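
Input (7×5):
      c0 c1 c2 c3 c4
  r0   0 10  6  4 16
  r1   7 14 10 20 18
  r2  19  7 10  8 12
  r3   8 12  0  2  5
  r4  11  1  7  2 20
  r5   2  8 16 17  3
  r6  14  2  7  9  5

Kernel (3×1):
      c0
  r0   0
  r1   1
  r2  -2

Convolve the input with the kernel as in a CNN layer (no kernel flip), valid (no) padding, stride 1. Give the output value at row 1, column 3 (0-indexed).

The receptive field on the input at this output position is [20 / 8 / 2]. Elementwise product with the kernel and sum: 8·1 + 2·-2.

4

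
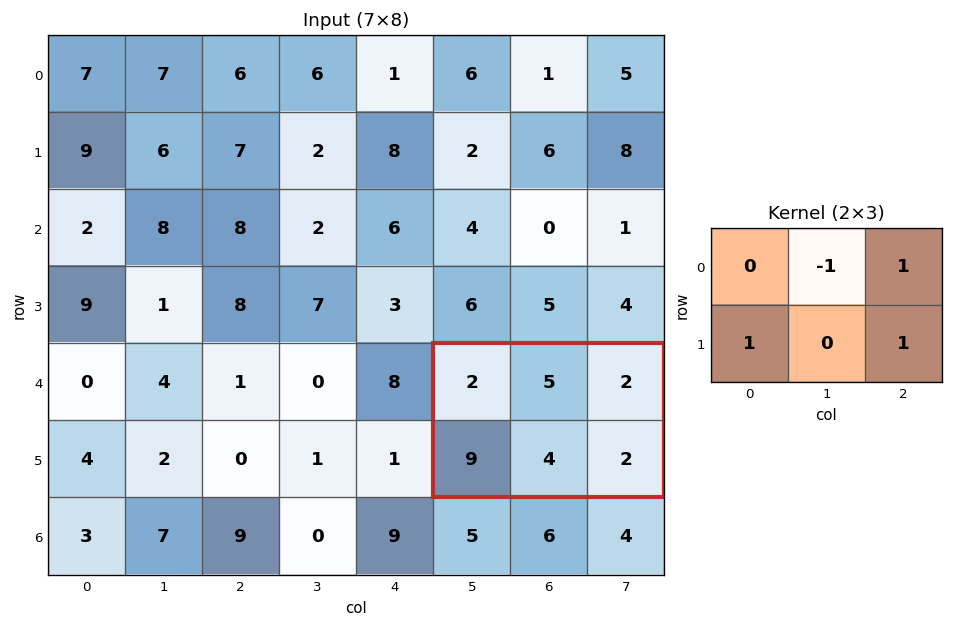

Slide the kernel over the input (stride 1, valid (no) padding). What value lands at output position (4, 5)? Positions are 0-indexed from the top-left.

8

The receptive field on the input at this output position is [2 5 2 / 9 4 2]. Elementwise product with the kernel and sum: 5·-1 + 2·1 + 9·1 + 2·1.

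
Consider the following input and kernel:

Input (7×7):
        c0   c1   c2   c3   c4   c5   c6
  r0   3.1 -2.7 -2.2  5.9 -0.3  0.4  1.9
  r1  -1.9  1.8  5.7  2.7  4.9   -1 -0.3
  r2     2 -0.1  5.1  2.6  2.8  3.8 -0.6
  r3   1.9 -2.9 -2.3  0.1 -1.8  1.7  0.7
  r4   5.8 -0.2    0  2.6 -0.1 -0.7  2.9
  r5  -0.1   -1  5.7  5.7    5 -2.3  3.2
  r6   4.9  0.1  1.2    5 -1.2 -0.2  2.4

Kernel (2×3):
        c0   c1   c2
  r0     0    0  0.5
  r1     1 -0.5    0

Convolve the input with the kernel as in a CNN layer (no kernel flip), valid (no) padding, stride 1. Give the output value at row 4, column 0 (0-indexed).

The receptive field on the input at this output position is [5.8 -0.2 0 / -0.1 -1 5.7]. Elementwise product with the kernel and sum: 0·0.5 + -0.1·1 + -1·-0.5.

0.4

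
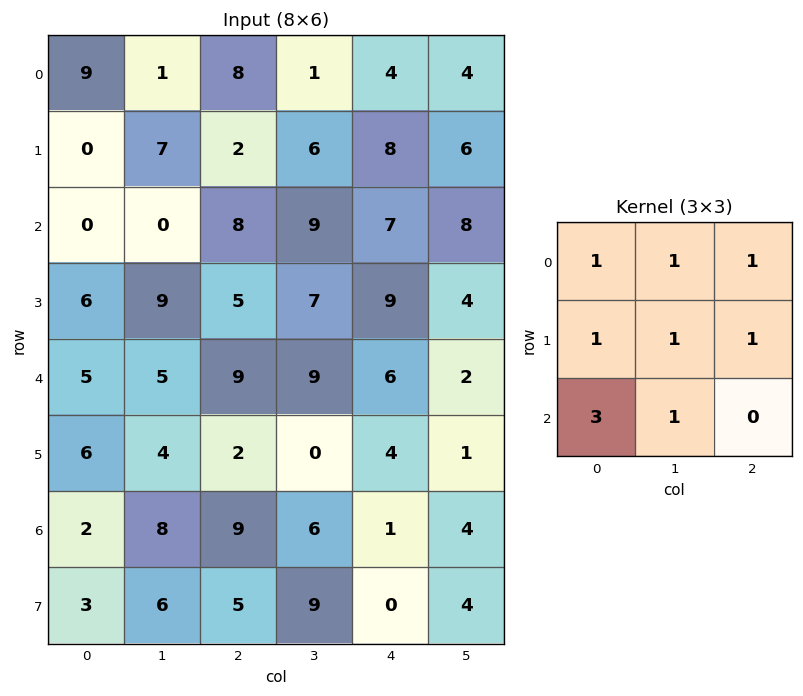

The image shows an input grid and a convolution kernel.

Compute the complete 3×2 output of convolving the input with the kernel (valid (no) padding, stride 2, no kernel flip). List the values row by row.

Output[0,0]: The receptive field on the input at this output position is [9 1 8 / 0 7 2 / 0 0 8]. Elementwise product with the kernel and sum: 9·1 + 1·1 + 8·1 + 0·1 + 7·1 + 2·1 + 0·3 + 0·1.

27 62
48 81
45 63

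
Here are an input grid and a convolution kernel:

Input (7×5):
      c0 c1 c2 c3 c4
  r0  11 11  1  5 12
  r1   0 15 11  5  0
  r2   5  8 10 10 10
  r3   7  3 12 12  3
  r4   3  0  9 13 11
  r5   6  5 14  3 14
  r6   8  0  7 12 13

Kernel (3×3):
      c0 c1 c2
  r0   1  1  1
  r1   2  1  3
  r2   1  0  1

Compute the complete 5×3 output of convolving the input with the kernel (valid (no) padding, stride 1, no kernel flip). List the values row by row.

Output[0,0]: The receptive field on the input at this output position is [11 11 1 / 0 15 11 / 5 8 10]. Elementwise product with the kernel and sum: 11·1 + 11·1 + 1·1 + 0·2 + 15·1 + 11·3 + 5·1 + 10·1.
Output[0,1]: The receptive field on the input at this output position is [11 1 5 / 15 11 5 / 8 10 10]. Elementwise product with the kernel and sum: 11·1 + 1·1 + 5·1 + 15·2 + 11·1 + 5·3 + 8·1 + 10·1.

86 91 65
93 102 91
88 95 95
75 83 119
86 67 126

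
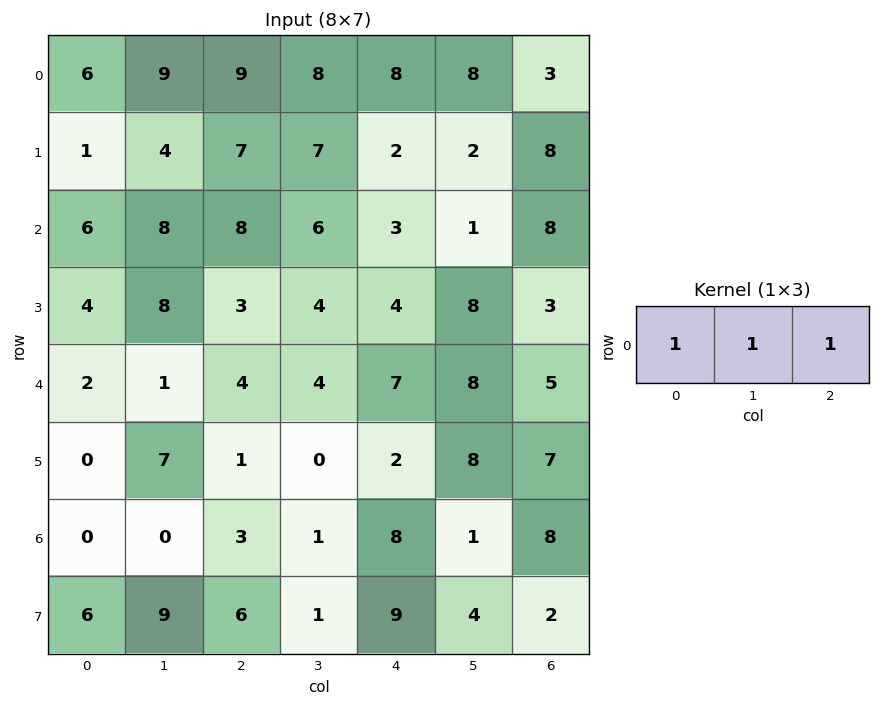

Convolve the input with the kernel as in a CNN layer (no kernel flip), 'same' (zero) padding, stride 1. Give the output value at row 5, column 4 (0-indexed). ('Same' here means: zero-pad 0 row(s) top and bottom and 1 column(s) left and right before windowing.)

10

The receptive field on the zero-padded input at this output position is [0 2 8]. Elementwise product with the kernel and sum: 0·1 + 2·1 + 8·1.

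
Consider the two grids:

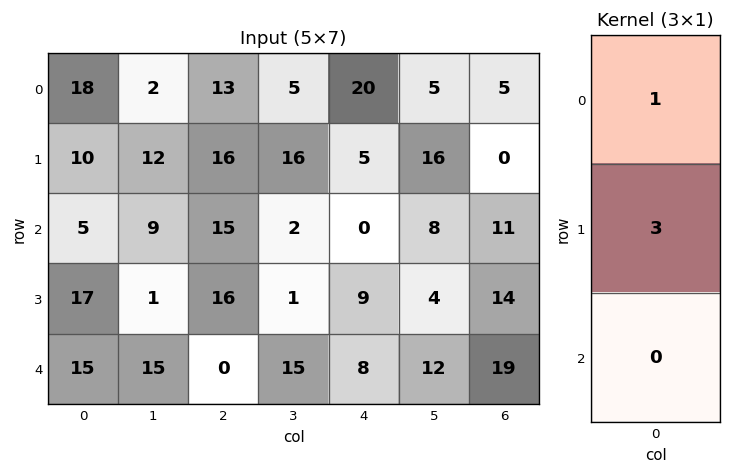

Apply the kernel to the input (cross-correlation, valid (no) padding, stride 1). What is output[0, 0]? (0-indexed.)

The receptive field on the input at this output position is [18 / 10 / 5]. Elementwise product with the kernel and sum: 18·1 + 10·3.

48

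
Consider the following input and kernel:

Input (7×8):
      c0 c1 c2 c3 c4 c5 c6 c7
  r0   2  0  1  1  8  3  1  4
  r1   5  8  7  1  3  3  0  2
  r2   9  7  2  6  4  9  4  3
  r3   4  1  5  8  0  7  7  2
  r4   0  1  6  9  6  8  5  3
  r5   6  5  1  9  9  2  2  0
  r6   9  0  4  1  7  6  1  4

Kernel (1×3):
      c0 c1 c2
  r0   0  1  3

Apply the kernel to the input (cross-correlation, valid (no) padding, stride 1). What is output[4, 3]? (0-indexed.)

30

The receptive field on the input at this output position is [9 6 8]. Elementwise product with the kernel and sum: 6·1 + 8·3.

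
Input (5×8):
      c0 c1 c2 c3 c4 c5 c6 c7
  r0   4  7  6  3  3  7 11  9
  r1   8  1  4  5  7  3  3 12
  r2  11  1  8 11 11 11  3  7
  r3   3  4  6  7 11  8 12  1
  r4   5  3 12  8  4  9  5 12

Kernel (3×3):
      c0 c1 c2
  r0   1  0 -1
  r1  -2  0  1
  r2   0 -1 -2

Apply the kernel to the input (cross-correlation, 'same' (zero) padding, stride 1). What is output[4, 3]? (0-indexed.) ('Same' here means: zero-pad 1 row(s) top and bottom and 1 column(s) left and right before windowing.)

-25

The receptive field on the zero-padded input at this output position is [6 7 11 / 12 8 4 / 0 0 0]. Elementwise product with the kernel and sum: 6·1 + 11·-1 + 12·-2 + 4·1 + 0·-1 + 0·-2.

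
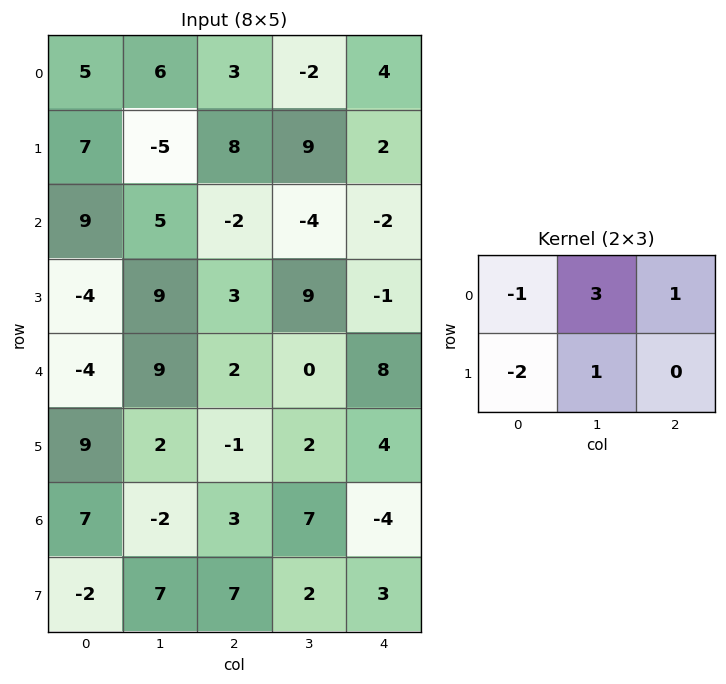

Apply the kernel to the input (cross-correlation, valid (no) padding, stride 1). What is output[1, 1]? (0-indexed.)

The receptive field on the input at this output position is [-5 8 9 / 5 -2 -4]. Elementwise product with the kernel and sum: -5·-1 + 8·3 + 9·1 + 5·-2 + -2·1.

26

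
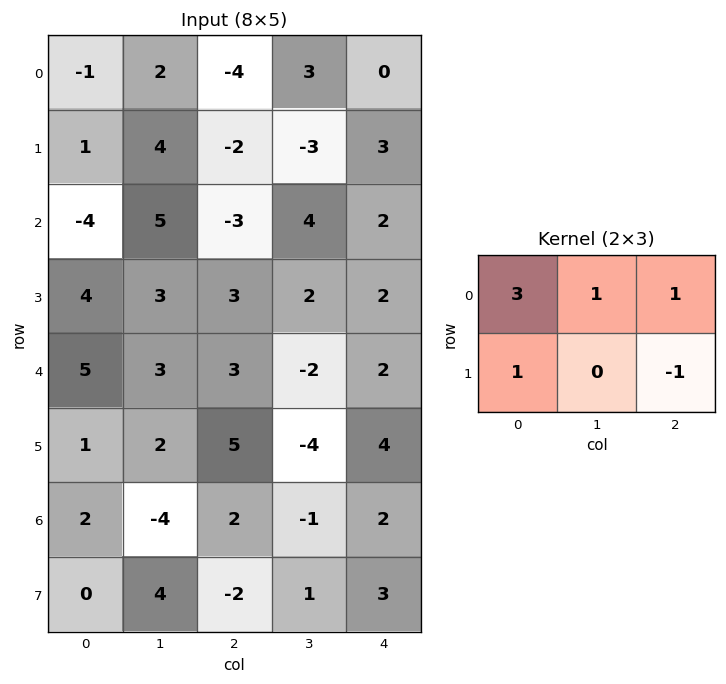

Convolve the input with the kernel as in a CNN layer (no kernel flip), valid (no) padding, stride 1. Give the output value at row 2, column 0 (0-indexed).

-9

The receptive field on the input at this output position is [-4 5 -3 / 4 3 3]. Elementwise product with the kernel and sum: -4·3 + 5·1 + -3·1 + 4·1 + 3·-1.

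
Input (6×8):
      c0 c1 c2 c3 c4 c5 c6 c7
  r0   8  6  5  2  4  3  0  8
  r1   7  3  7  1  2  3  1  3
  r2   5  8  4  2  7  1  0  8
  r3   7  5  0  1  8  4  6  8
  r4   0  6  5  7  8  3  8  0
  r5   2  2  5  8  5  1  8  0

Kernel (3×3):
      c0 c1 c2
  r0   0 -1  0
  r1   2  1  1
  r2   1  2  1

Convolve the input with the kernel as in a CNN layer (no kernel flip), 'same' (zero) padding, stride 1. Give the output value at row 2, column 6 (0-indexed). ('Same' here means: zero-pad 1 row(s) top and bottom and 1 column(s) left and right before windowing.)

33

The receptive field on the zero-padded input at this output position is [3 1 3 / 1 0 8 / 4 6 8]. Elementwise product with the kernel and sum: 1·-1 + 1·2 + 0·1 + 8·1 + 4·1 + 6·2 + 8·1.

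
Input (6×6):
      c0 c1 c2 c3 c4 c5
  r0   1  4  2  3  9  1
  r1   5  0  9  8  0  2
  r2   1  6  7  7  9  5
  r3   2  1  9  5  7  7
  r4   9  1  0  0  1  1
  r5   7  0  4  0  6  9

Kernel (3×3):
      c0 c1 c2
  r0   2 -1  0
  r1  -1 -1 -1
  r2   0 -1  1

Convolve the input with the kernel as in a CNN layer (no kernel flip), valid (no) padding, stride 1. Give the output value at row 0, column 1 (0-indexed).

-11

The receptive field on the input at this output position is [4 2 3 / 0 9 8 / 6 7 7]. Elementwise product with the kernel and sum: 4·2 + 2·-1 + 0·-1 + 9·-1 + 8·-1 + 7·-1 + 7·1.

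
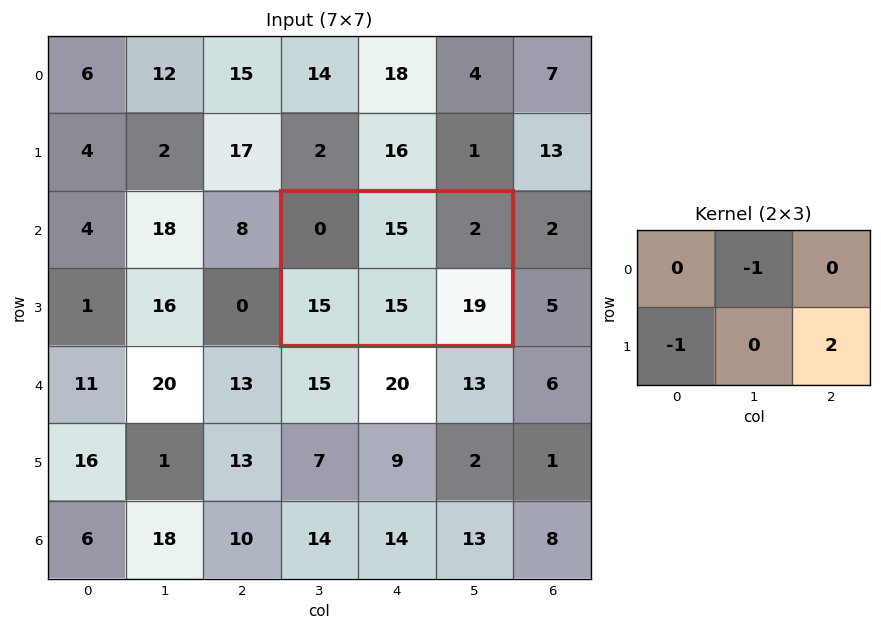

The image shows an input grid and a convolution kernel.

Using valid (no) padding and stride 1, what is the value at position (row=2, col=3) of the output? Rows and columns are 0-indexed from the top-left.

8

The receptive field on the input at this output position is [0 15 2 / 15 15 19]. Elementwise product with the kernel and sum: 15·-1 + 15·-1 + 19·2.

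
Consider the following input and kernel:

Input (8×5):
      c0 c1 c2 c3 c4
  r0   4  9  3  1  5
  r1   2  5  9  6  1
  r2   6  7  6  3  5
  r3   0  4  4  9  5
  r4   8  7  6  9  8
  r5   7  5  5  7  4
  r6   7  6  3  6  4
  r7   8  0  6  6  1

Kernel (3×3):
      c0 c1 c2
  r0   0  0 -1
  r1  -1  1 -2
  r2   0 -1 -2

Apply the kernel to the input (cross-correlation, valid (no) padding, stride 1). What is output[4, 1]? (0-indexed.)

-38

The receptive field on the input at this output position is [7 6 9 / 5 5 7 / 6 3 6]. Elementwise product with the kernel and sum: 9·-1 + 5·-1 + 5·1 + 7·-2 + 3·-1 + 6·-2.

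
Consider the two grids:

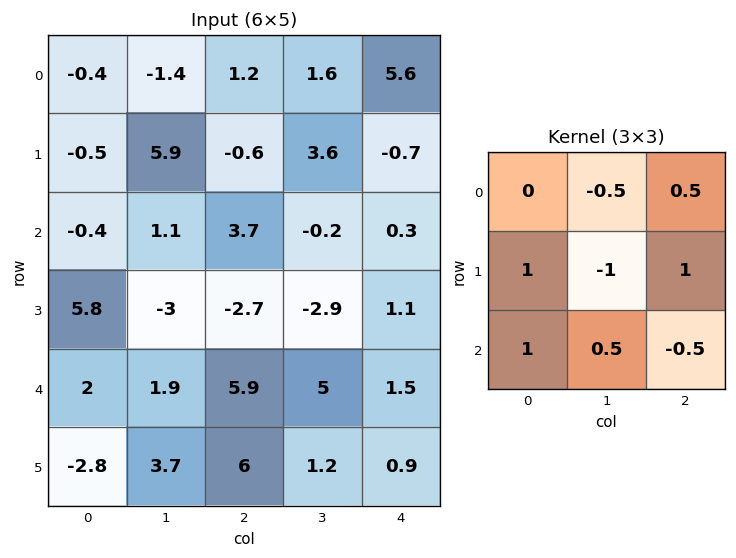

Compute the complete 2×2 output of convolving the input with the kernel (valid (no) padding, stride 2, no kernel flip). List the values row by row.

Output[0,0]: The receptive field on the input at this output position is [-0.4 -1.4 1.2 / -0.5 5.9 -0.6 / -0.4 1.1 3.7]. Elementwise product with the kernel and sum: -1.4·-0.5 + 1.2·0.5 + -0.5·1 + 5.9·-1 + -0.6·1 + -0.4·1 + 1.1·0.5 + 3.7·-0.5.

-7.4 0.55
7.4 9.2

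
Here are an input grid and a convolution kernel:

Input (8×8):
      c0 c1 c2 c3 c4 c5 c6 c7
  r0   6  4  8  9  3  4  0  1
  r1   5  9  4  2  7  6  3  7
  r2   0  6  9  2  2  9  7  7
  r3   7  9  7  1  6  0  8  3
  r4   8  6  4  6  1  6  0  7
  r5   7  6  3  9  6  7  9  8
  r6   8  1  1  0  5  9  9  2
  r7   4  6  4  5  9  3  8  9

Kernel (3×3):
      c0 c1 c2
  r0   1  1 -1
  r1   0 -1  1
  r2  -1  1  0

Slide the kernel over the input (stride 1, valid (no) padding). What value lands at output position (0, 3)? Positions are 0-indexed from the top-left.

The receptive field on the input at this output position is [9 3 4 / 2 7 6 / 2 2 9]. Elementwise product with the kernel and sum: 9·1 + 3·1 + 4·-1 + 7·-1 + 6·1 + 2·-1 + 2·1.

7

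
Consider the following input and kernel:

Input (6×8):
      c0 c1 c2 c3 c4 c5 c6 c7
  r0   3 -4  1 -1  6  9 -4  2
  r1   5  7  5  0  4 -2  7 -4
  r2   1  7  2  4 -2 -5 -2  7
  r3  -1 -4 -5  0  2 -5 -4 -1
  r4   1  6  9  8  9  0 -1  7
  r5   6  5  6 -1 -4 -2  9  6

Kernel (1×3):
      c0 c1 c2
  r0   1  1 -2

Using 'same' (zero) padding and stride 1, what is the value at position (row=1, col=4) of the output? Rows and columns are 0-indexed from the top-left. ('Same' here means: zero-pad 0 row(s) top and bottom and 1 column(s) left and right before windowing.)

8

The receptive field on the zero-padded input at this output position is [0 4 -2]. Elementwise product with the kernel and sum: 0·1 + 4·1 + -2·-2.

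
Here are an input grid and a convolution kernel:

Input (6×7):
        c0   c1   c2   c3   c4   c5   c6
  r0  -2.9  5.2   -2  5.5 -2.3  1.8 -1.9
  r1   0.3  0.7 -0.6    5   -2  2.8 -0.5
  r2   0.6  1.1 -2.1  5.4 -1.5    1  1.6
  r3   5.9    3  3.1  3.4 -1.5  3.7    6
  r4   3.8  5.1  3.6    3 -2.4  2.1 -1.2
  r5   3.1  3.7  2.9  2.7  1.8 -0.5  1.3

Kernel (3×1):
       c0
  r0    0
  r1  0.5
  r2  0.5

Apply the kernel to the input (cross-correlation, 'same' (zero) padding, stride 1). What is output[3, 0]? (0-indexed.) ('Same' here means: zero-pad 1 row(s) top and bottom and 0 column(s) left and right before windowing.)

The receptive field on the zero-padded input at this output position is [0.6 / 5.9 / 3.8]. Elementwise product with the kernel and sum: 5.9·0.5 + 3.8·0.5.

4.85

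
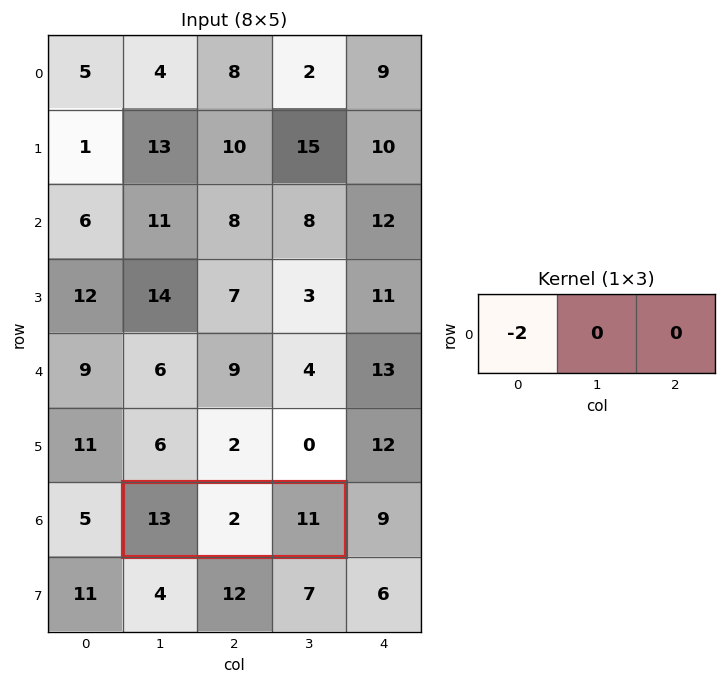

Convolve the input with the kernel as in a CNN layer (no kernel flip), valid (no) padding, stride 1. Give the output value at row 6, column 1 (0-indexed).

-26

The receptive field on the input at this output position is [13 2 11]. Elementwise product with the kernel and sum: 13·-2.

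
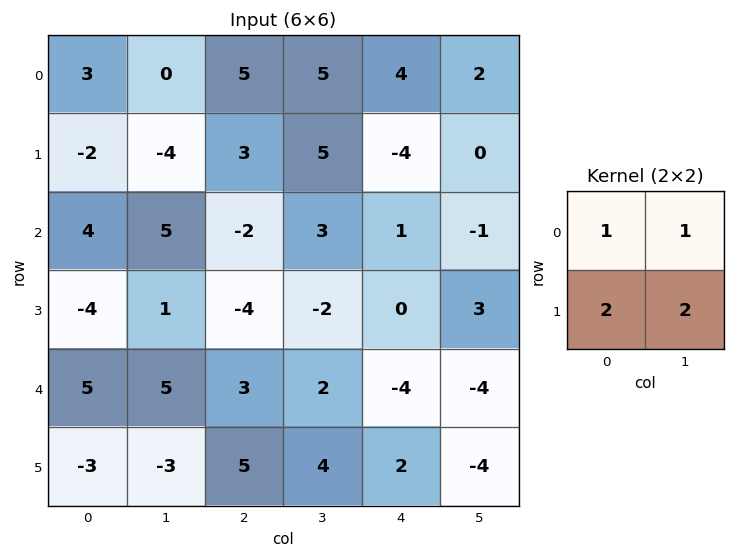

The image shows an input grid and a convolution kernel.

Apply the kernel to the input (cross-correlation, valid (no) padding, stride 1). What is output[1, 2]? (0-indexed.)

10

The receptive field on the input at this output position is [3 5 / -2 3]. Elementwise product with the kernel and sum: 3·1 + 5·1 + -2·2 + 3·2.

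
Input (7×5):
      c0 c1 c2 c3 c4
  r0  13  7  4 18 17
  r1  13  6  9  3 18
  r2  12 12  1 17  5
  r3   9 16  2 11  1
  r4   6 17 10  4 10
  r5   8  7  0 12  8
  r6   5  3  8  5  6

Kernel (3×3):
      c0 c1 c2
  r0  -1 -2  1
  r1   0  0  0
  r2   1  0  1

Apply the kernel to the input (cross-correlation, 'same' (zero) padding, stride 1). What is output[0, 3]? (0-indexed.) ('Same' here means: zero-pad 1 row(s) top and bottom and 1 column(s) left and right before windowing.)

27

The receptive field on the zero-padded input at this output position is [0 0 0 / 4 18 17 / 9 3 18]. Elementwise product with the kernel and sum: 0·-1 + 0·-2 + 0·1 + 9·1 + 18·1.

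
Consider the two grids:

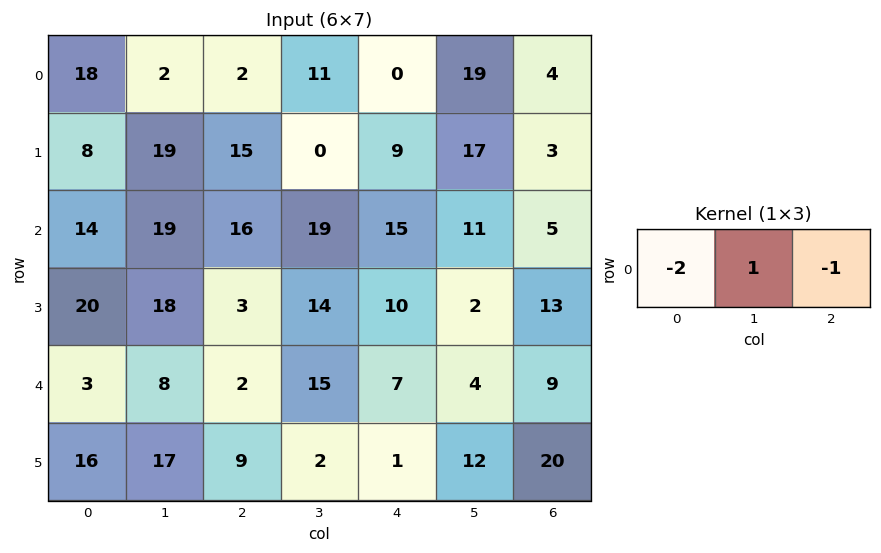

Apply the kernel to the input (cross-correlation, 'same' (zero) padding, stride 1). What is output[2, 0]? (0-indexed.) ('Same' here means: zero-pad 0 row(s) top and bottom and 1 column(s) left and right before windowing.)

-5

The receptive field on the zero-padded input at this output position is [0 14 19]. Elementwise product with the kernel and sum: 0·-2 + 14·1 + 19·-1.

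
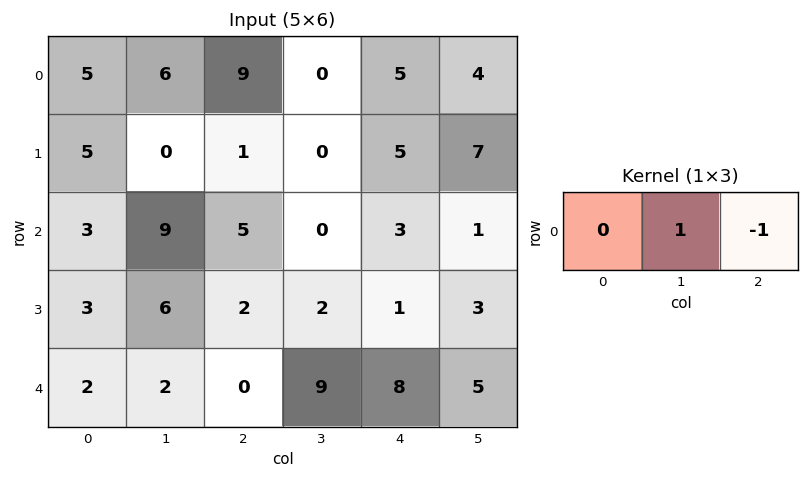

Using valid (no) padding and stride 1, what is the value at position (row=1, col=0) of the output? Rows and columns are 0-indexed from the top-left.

-1

The receptive field on the input at this output position is [5 0 1]. Elementwise product with the kernel and sum: 0·1 + 1·-1.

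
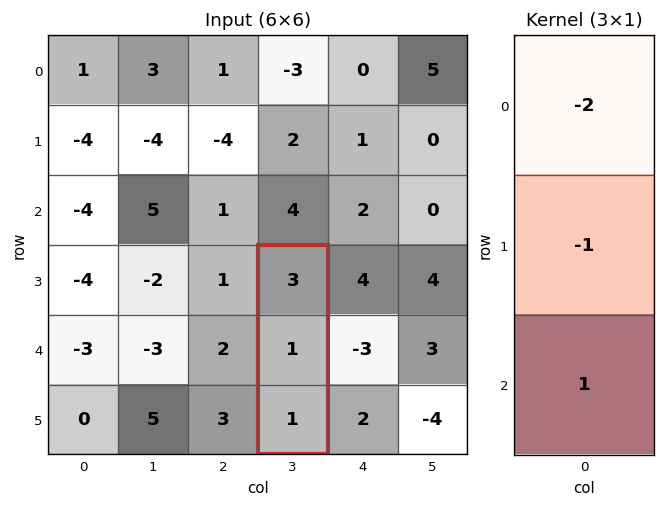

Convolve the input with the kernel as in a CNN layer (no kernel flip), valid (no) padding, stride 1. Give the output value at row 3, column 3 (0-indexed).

-6

The receptive field on the input at this output position is [3 / 1 / 1]. Elementwise product with the kernel and sum: 3·-2 + 1·-1 + 1·1.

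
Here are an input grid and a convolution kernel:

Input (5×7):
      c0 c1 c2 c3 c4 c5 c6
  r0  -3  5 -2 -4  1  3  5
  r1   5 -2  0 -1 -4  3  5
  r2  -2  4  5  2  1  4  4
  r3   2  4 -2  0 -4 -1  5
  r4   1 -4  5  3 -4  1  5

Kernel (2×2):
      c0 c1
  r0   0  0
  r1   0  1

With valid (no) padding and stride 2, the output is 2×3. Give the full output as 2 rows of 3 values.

-2 -1 3
4 0 -1

Output[0,0]: The receptive field on the input at this output position is [-3 5 / 5 -2]. Elementwise product with the kernel and sum: -2·1.
Output[0,1]: The receptive field on the input at this output position is [-2 -4 / 0 -1]. Elementwise product with the kernel and sum: -1·1.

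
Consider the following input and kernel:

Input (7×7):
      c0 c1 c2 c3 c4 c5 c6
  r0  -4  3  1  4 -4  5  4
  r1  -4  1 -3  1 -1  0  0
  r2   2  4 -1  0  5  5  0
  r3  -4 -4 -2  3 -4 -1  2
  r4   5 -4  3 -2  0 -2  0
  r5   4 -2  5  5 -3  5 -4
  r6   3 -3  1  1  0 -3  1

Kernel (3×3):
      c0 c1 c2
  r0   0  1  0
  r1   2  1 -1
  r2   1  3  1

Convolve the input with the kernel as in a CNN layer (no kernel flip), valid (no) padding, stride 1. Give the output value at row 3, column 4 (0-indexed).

The receptive field on the input at this output position is [-4 -1 2 / 0 -2 0 / -3 5 -4]. Elementwise product with the kernel and sum: -1·1 + 0·2 + -2·1 + 0·-1 + -3·1 + 5·3 + -4·1.

5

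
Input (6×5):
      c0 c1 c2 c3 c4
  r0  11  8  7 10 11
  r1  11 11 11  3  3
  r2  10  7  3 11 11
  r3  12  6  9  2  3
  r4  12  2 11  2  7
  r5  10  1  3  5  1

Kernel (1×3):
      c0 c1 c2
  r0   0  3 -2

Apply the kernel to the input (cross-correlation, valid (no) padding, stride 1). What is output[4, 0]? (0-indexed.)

The receptive field on the input at this output position is [12 2 11]. Elementwise product with the kernel and sum: 2·3 + 11·-2.

-16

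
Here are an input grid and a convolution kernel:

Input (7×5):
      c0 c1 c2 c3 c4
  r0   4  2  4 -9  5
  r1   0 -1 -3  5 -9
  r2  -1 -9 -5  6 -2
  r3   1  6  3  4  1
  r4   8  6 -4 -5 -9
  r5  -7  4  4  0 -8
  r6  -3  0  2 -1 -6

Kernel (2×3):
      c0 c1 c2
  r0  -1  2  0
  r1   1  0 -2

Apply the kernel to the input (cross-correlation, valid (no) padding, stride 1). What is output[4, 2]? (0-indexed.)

14

The receptive field on the input at this output position is [-4 -5 -9 / 4 0 -8]. Elementwise product with the kernel and sum: -4·-1 + -5·2 + 4·1 + -8·-2.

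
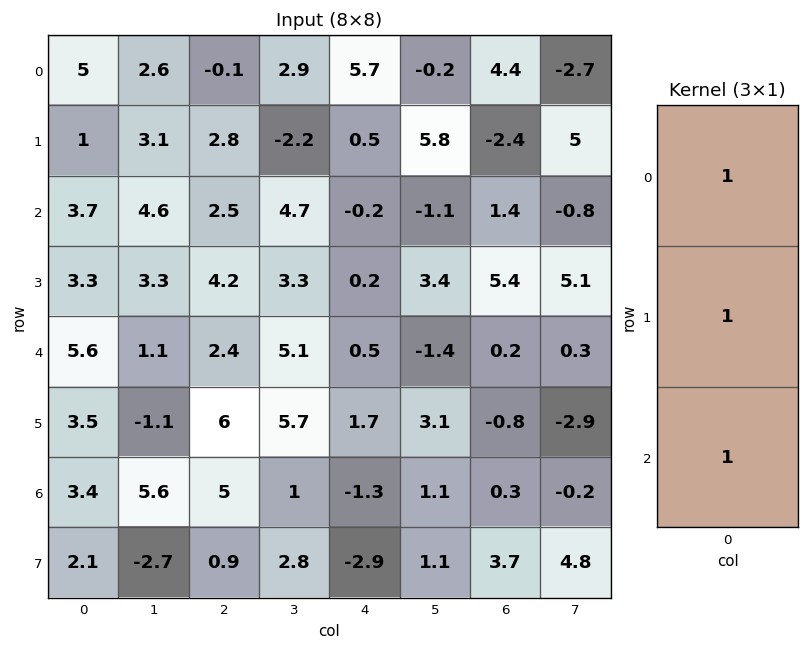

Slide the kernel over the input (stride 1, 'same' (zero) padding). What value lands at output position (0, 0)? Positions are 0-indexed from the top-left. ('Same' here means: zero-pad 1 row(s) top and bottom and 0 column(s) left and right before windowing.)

The receptive field on the zero-padded input at this output position is [0 / 5 / 1]. Elementwise product with the kernel and sum: 0·1 + 5·1 + 1·1.

6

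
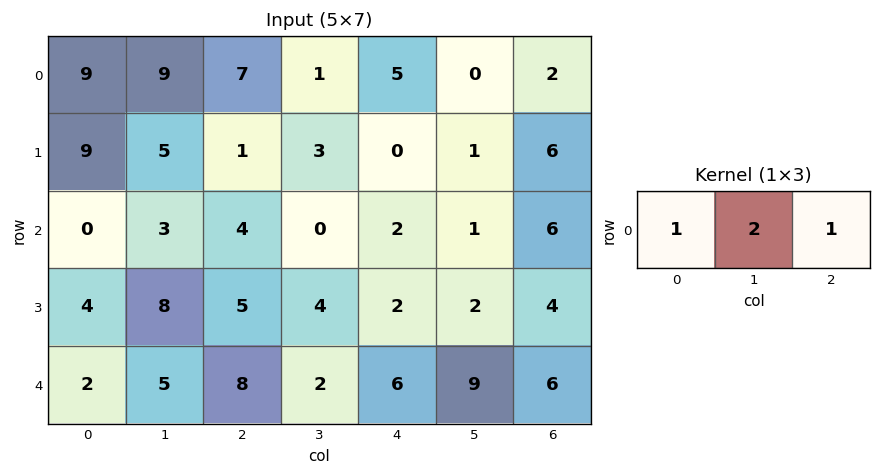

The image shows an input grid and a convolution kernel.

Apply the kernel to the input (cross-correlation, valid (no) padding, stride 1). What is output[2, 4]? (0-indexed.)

10

The receptive field on the input at this output position is [2 1 6]. Elementwise product with the kernel and sum: 2·1 + 1·2 + 6·1.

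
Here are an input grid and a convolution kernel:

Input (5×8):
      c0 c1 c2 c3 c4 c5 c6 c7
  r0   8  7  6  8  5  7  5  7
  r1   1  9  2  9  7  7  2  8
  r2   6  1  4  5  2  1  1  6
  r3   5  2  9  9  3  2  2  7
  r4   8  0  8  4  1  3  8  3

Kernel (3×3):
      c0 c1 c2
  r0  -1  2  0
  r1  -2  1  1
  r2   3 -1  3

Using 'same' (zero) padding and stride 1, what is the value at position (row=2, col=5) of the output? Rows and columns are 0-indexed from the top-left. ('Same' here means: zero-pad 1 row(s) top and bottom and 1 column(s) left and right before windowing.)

18

The receptive field on the zero-padded input at this output position is [7 7 2 / 2 1 1 / 3 2 2]. Elementwise product with the kernel and sum: 7·-1 + 7·2 + 2·-2 + 1·1 + 1·1 + 3·3 + 2·-1 + 2·3.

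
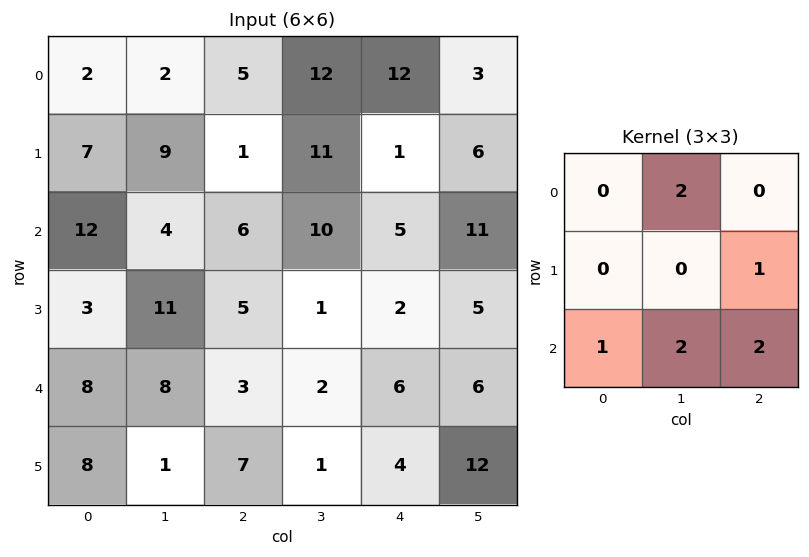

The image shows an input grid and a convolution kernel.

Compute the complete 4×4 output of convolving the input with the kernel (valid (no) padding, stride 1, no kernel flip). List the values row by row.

Output[0,0]: The receptive field on the input at this output position is [2 2 5 / 7 9 1 / 12 4 6]. Elementwise product with the kernel and sum: 2·2 + 1·1 + 12·1 + 4·2 + 6·2.

37 57 61 72
59 35 38 28
43 31 41 41
49 29 25 43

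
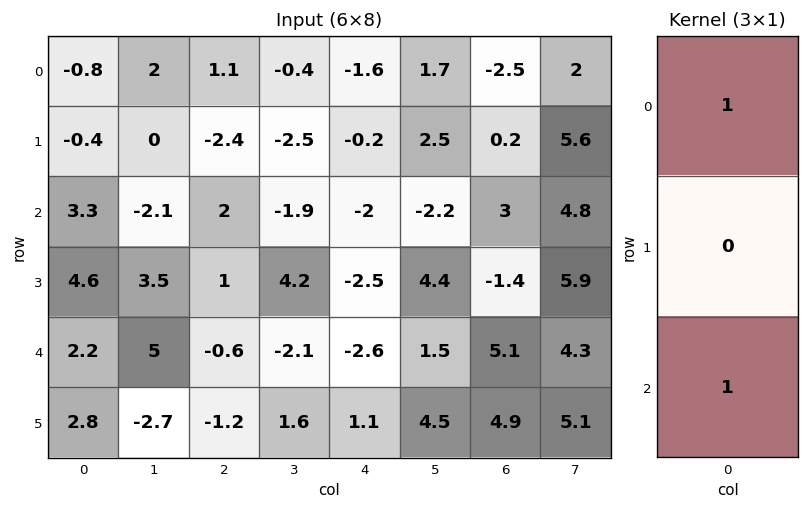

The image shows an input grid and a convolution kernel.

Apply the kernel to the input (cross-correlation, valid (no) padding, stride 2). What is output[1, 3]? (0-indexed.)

8.1

The receptive field on the input at this output position is [3 / -1.4 / 5.1]. Elementwise product with the kernel and sum: 3·1 + 5.1·1.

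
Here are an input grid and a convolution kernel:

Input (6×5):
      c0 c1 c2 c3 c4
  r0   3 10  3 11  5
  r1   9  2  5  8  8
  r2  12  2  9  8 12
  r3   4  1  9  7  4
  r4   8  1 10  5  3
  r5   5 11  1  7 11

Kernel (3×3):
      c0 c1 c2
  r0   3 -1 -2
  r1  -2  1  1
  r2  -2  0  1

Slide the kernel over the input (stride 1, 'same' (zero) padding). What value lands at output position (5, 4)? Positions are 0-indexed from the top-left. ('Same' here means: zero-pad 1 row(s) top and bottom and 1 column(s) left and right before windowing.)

The receptive field on the zero-padded input at this output position is [5 3 0 / 7 11 0 / 0 0 0]. Elementwise product with the kernel and sum: 5·3 + 3·-1 + 0·-2 + 7·-2 + 11·1 + 0·1 + 0·-2 + 0·1.

9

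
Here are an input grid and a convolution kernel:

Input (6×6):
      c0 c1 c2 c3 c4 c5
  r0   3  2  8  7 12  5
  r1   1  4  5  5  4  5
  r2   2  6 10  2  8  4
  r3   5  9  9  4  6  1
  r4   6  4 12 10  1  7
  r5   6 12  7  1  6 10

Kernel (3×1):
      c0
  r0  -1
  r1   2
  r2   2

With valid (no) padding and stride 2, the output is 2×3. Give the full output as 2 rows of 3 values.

3 22 12
20 32 6

Output[0,0]: The receptive field on the input at this output position is [3 / 1 / 2]. Elementwise product with the kernel and sum: 3·-1 + 1·2 + 2·2.
Output[0,1]: The receptive field on the input at this output position is [8 / 5 / 10]. Elementwise product with the kernel and sum: 8·-1 + 5·2 + 10·2.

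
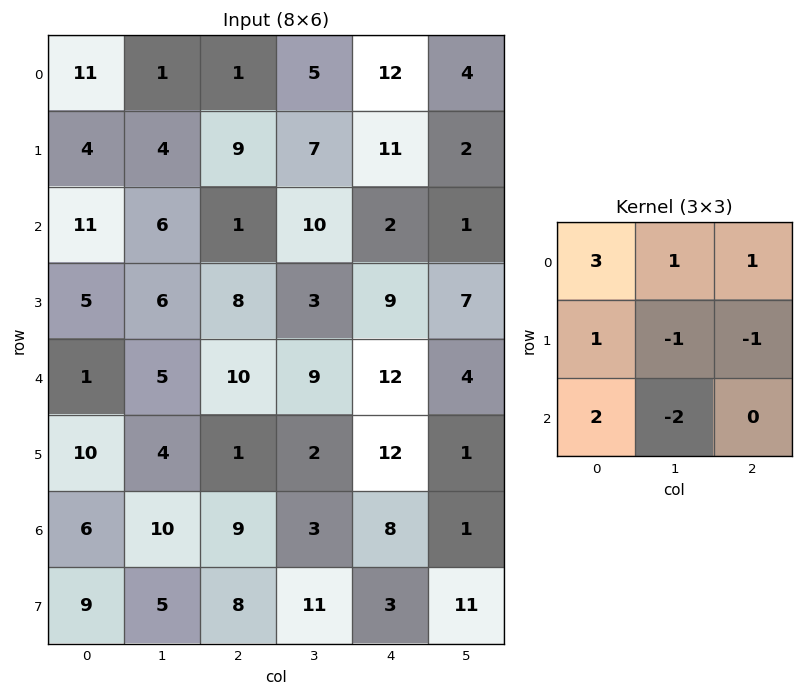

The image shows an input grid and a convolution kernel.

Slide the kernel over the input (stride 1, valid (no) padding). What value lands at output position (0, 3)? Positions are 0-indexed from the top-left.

41

The receptive field on the input at this output position is [5 12 4 / 7 11 2 / 10 2 1]. Elementwise product with the kernel and sum: 5·3 + 12·1 + 4·1 + 7·1 + 11·-1 + 2·-1 + 10·2 + 2·-2.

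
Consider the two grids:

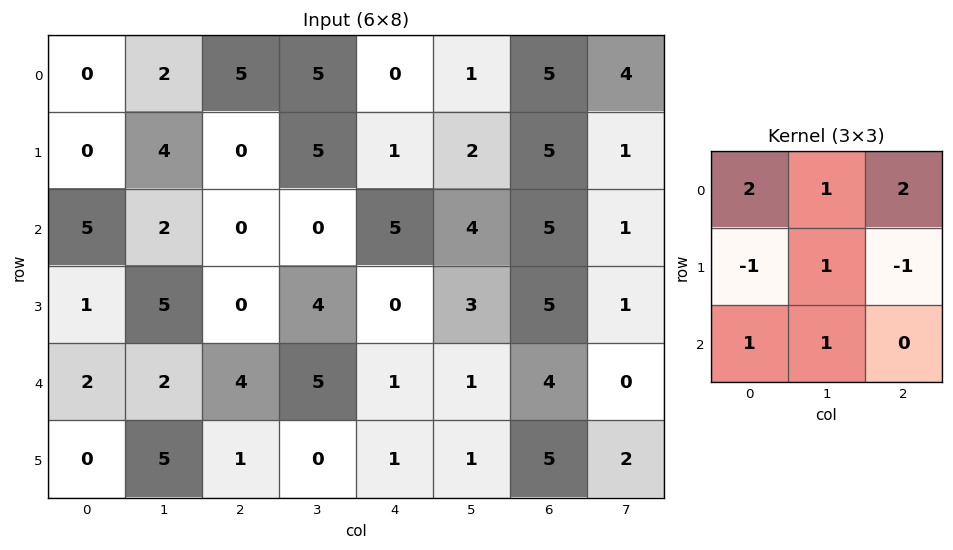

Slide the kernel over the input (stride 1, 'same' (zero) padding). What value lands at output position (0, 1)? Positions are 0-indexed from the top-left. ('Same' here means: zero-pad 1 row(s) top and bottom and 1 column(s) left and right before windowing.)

1

The receptive field on the zero-padded input at this output position is [0 0 0 / 0 2 5 / 0 4 0]. Elementwise product with the kernel and sum: 0·2 + 0·1 + 0·2 + 0·-1 + 2·1 + 5·-1 + 0·1 + 4·1.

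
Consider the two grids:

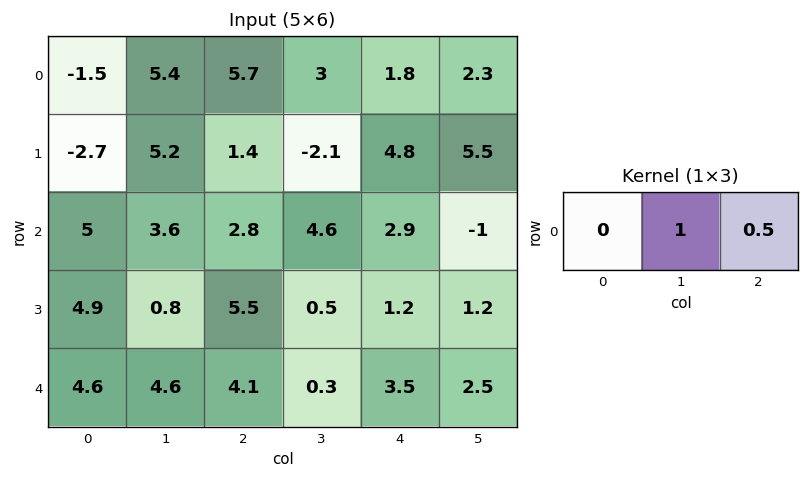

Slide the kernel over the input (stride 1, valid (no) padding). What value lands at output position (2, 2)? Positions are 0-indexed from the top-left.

6.05

The receptive field on the input at this output position is [2.8 4.6 2.9]. Elementwise product with the kernel and sum: 4.6·1 + 2.9·0.5.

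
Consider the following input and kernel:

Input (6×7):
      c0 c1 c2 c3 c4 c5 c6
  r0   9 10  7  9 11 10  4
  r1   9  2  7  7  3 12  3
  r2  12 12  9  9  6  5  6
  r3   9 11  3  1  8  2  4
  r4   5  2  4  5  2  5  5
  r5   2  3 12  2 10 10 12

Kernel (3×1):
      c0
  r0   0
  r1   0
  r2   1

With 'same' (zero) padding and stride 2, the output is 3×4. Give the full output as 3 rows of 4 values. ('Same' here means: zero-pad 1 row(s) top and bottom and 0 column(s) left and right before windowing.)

9 7 3 3
9 3 8 4
2 12 10 12

Output[0,0]: The receptive field on the zero-padded input at this output position is [0 / 9 / 9]. Elementwise product with the kernel and sum: 9·1.
Output[0,1]: The receptive field on the zero-padded input at this output position is [0 / 7 / 7]. Elementwise product with the kernel and sum: 7·1.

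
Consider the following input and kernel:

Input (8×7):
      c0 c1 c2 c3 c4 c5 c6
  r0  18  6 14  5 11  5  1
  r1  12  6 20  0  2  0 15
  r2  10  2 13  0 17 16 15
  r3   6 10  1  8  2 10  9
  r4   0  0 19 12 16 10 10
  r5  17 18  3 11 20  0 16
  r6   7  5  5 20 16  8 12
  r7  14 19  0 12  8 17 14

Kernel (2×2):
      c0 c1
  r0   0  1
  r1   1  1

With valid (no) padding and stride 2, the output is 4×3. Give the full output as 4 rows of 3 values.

24 25 7
18 9 28
35 26 30
38 32 33

Output[0,0]: The receptive field on the input at this output position is [18 6 / 12 6]. Elementwise product with the kernel and sum: 6·1 + 12·1 + 6·1.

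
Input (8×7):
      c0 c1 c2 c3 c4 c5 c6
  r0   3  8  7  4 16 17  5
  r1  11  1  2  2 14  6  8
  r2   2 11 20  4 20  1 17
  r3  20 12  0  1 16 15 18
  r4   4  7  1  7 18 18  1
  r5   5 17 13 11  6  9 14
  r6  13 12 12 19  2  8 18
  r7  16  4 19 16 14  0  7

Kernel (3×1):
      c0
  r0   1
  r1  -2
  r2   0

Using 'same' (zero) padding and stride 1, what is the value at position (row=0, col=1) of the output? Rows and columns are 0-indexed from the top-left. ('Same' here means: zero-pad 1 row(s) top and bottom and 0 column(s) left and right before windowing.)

-16

The receptive field on the zero-padded input at this output position is [0 / 8 / 1]. Elementwise product with the kernel and sum: 0·1 + 8·-2.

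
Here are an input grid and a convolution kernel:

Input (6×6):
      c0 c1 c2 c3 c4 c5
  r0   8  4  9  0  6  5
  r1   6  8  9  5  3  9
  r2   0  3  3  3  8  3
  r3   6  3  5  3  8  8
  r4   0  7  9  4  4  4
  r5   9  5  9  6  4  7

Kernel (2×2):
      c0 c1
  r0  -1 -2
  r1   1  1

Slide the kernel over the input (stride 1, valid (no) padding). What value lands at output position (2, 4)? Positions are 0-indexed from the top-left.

The receptive field on the input at this output position is [8 3 / 8 8]. Elementwise product with the kernel and sum: 8·-1 + 3·-2 + 8·1 + 8·1.

2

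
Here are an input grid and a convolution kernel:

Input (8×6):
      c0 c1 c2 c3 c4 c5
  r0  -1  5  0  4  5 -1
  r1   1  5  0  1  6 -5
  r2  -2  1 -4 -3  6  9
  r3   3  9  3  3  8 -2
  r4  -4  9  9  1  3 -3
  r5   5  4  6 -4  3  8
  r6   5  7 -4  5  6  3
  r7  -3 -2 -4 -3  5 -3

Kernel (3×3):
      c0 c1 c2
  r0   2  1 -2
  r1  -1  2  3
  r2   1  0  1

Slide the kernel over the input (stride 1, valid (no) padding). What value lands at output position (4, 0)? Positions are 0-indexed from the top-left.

The receptive field on the input at this output position is [-4 9 9 / 5 4 6 / 5 7 -4]. Elementwise product with the kernel and sum: -4·2 + 9·1 + 9·-2 + 5·-1 + 4·2 + 6·3 + 5·1 + -4·1.

5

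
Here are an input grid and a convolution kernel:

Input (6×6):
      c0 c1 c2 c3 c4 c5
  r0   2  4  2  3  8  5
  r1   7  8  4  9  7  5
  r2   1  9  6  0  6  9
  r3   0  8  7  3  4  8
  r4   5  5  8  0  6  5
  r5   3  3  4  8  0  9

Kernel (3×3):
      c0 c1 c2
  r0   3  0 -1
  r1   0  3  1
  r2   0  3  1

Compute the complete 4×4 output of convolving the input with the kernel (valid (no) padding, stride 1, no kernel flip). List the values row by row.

Output[0,0]: The receptive field on the input at this output position is [2 4 2 / 7 8 4 / 1 9 6]. Elementwise product with the kernel and sum: 2·3 + 2·-1 + 8·3 + 4·1 + 9·3 + 6·1.
Output[0,1]: The receptive field on the input at this output position is [4 2 3 / 8 4 9 / 9 6 0]. Elementwise product with the kernel and sum: 4·3 + 3·-1 + 4·3 + 9·1 + 6·3 + 0·1.

65 48 38 57
81 57 24 69
51 75 31 34
29 65 47 33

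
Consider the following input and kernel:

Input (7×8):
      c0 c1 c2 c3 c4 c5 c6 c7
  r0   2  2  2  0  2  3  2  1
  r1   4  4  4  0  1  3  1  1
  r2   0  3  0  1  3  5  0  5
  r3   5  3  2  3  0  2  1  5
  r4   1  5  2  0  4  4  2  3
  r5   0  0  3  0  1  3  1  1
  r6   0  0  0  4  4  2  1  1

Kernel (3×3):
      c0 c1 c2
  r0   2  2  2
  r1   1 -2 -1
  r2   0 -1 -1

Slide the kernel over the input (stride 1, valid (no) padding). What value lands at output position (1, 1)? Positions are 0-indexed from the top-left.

The receptive field on the input at this output position is [4 4 0 / 3 0 1 / 3 2 3]. Elementwise product with the kernel and sum: 4·2 + 4·2 + 0·2 + 3·1 + 0·-2 + 1·-1 + 2·-1 + 3·-1.

13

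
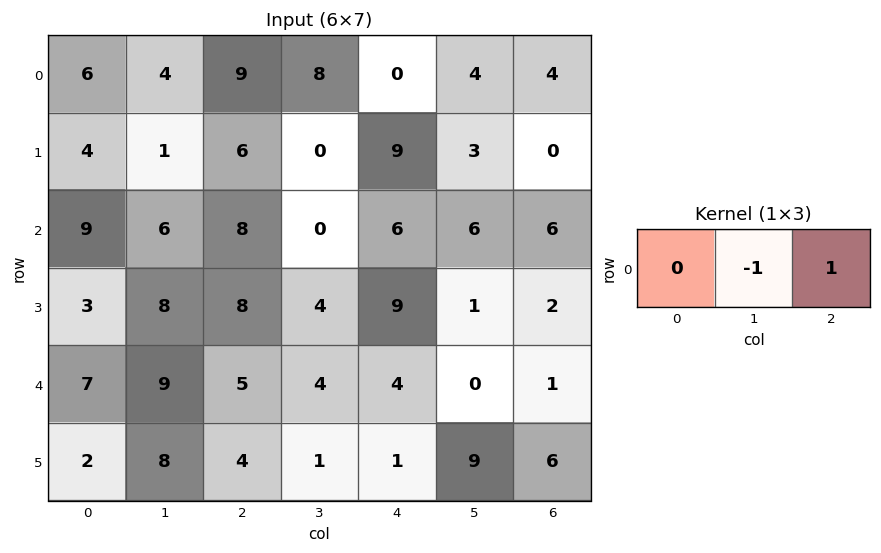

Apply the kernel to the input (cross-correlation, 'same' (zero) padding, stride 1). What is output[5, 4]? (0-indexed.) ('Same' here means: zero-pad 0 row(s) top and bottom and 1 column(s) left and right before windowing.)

The receptive field on the zero-padded input at this output position is [1 1 9]. Elementwise product with the kernel and sum: 1·-1 + 9·1.

8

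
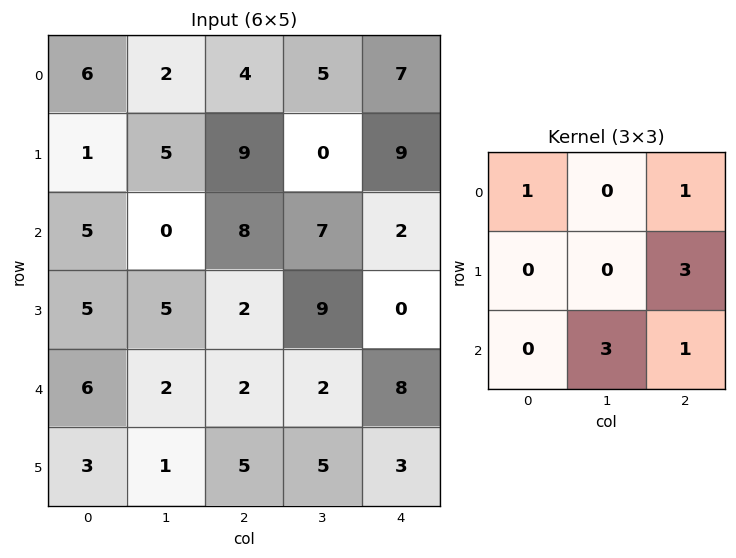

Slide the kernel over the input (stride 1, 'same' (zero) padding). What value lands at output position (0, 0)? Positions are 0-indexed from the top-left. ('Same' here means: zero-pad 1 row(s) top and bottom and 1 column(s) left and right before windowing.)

The receptive field on the zero-padded input at this output position is [0 0 0 / 0 6 2 / 0 1 5]. Elementwise product with the kernel and sum: 0·1 + 0·1 + 2·3 + 1·3 + 5·1.

14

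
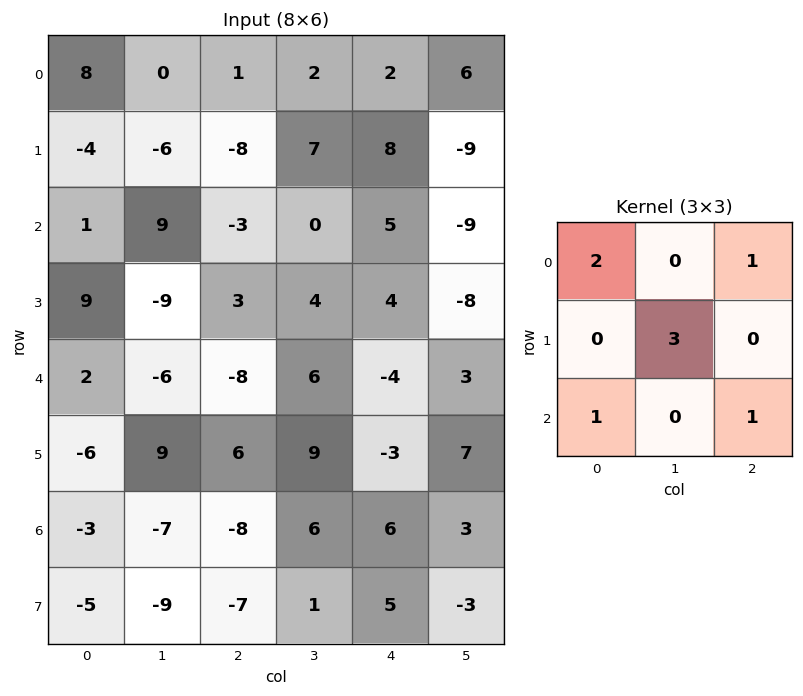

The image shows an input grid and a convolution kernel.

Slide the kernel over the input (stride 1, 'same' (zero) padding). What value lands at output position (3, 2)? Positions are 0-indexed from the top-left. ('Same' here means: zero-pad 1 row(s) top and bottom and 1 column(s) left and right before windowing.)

27

The receptive field on the zero-padded input at this output position is [9 -3 0 / -9 3 4 / -6 -8 6]. Elementwise product with the kernel and sum: 9·2 + 0·1 + 3·3 + -6·1 + 6·1.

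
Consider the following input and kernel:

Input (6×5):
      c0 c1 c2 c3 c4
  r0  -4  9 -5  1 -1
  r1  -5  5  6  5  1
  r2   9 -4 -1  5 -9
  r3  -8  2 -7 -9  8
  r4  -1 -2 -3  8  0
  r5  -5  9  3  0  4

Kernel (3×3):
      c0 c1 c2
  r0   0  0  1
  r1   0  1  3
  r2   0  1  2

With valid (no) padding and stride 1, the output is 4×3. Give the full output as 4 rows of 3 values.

Output[0,0]: The receptive field on the input at this output position is [-4 9 -5 / -5 5 6 / 9 -4 -1]. Elementwise product with the kernel and sum: -5·1 + 5·1 + 6·3 + -4·1 + -1·2.
Output[0,1]: The receptive field on the input at this output position is [9 -5 1 / 5 6 5 / -4 -1 5]. Elementwise product with the kernel and sum: 1·1 + 6·1 + 5·3 + -1·1 + 5·2.

12 31 -6
-13 -6 -14
-28 -16 14
-3 15 24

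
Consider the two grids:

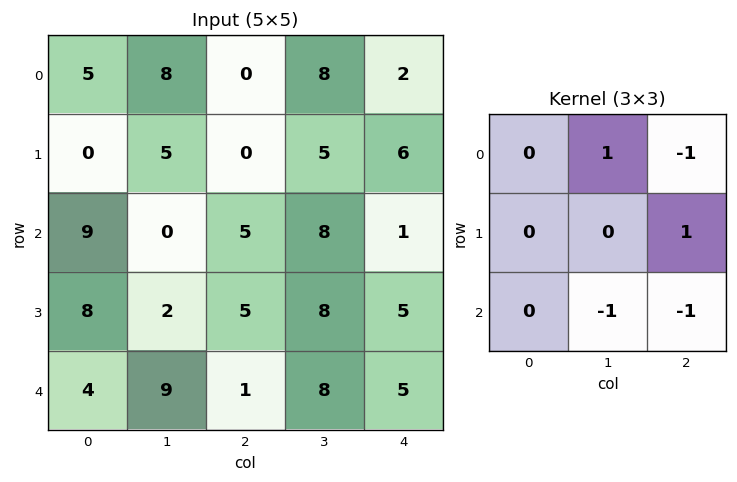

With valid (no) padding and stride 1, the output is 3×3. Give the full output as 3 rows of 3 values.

3 -16 3
3 -10 -13
-10 -4 -1

Output[0,0]: The receptive field on the input at this output position is [5 8 0 / 0 5 0 / 9 0 5]. Elementwise product with the kernel and sum: 8·1 + 0·-1 + 0·1 + 0·-1 + 5·-1.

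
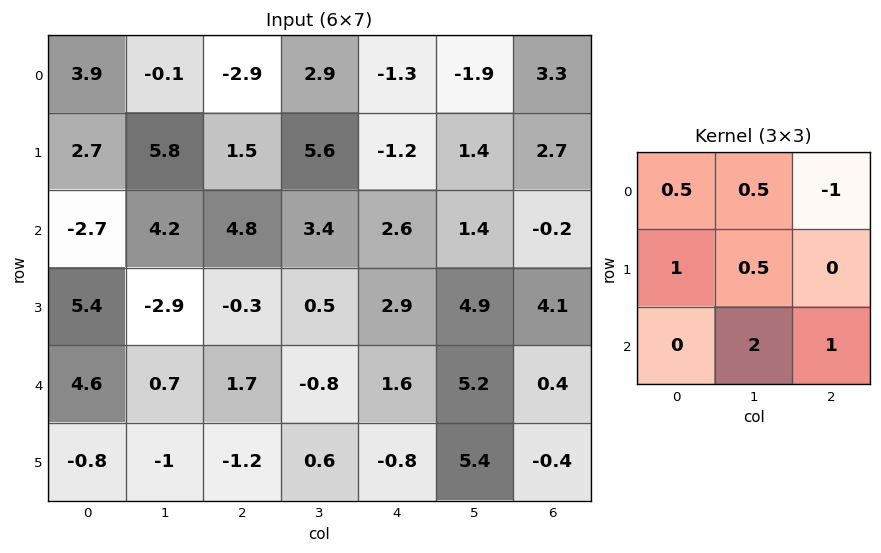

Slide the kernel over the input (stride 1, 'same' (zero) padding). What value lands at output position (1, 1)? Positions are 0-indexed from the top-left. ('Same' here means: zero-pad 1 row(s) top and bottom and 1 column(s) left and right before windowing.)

23.6

The receptive field on the zero-padded input at this output position is [3.9 -0.1 -2.9 / 2.7 5.8 1.5 / -2.7 4.2 4.8]. Elementwise product with the kernel and sum: 3.9·0.5 + -0.1·0.5 + -2.9·-1 + 2.7·1 + 5.8·0.5 + 4.2·2 + 4.8·1.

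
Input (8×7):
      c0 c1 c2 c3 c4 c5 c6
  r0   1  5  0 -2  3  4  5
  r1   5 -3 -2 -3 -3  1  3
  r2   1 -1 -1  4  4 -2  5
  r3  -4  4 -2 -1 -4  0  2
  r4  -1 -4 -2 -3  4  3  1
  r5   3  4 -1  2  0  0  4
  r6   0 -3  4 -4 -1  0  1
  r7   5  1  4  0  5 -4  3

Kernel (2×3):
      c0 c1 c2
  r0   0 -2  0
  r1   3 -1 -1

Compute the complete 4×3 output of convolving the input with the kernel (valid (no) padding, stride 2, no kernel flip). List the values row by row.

Output[0,0]: The receptive field on the input at this output position is [1 5 0 / 5 -3 -2]. Elementwise product with the kernel and sum: 5·-2 + 5·3 + -3·-1 + -2·-1.
Output[0,1]: The receptive field on the input at this output position is [0 -2 3 / -2 -3 -3]. Elementwise product with the kernel and sum: -2·-2 + -2·3 + -3·-1 + -3·-1.

10 4 -21
-12 -9 -10
14 1 -10
16 15 16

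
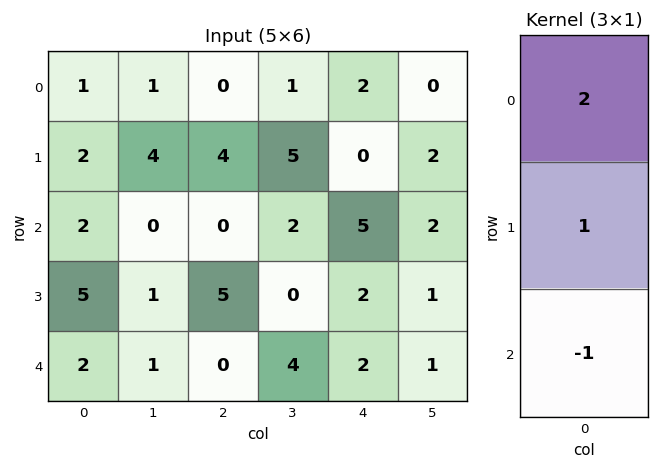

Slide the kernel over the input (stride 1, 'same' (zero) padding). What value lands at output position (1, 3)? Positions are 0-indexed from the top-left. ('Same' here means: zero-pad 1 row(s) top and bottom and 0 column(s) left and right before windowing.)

5

The receptive field on the zero-padded input at this output position is [1 / 5 / 2]. Elementwise product with the kernel and sum: 1·2 + 5·1 + 2·-1.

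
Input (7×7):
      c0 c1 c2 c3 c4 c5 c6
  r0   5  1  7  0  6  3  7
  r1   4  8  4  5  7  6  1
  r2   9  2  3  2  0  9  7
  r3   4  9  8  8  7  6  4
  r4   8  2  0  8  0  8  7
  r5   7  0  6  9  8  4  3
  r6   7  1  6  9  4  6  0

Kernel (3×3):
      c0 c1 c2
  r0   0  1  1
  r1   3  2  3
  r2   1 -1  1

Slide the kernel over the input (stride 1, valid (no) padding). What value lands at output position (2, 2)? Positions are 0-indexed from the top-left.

The receptive field on the input at this output position is [3 2 0 / 8 8 7 / 0 8 0]. Elementwise product with the kernel and sum: 2·1 + 0·1 + 8·3 + 8·2 + 7·3 + 0·1 + 8·-1 + 0·1.

55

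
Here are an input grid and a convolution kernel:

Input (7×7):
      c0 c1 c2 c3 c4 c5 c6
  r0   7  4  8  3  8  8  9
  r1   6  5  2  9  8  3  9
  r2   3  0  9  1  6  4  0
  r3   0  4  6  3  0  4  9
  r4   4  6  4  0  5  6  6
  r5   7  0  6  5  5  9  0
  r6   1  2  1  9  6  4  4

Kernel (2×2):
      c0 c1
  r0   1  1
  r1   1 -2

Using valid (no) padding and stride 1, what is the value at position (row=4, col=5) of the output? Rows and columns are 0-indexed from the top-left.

21

The receptive field on the input at this output position is [6 6 / 9 0]. Elementwise product with the kernel and sum: 6·1 + 6·1 + 9·1 + 0·-2.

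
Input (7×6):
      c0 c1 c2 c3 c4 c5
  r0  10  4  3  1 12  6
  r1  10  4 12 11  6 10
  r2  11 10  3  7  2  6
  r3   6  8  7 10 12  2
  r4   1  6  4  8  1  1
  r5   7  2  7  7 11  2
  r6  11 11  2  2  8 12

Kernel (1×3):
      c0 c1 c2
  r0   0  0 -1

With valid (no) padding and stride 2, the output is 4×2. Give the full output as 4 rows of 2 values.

-3 -12
-3 -2
-4 -1
-2 -8

Output[0,0]: The receptive field on the input at this output position is [10 4 3]. Elementwise product with the kernel and sum: 3·-1.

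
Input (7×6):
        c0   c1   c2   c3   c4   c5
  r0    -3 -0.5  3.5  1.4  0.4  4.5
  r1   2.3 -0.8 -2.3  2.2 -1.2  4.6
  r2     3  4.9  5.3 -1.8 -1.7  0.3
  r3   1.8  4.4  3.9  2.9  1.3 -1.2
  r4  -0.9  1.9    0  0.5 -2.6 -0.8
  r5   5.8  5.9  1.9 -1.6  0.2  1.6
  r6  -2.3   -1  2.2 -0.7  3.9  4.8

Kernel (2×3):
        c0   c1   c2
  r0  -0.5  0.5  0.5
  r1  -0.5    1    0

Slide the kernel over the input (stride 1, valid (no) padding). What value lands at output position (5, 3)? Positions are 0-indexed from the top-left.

The receptive field on the input at this output position is [-1.6 0.2 1.6 / -0.7 3.9 4.8]. Elementwise product with the kernel and sum: -1.6·-0.5 + 0.2·0.5 + 1.6·0.5 + -0.7·-0.5 + 3.9·1.

5.95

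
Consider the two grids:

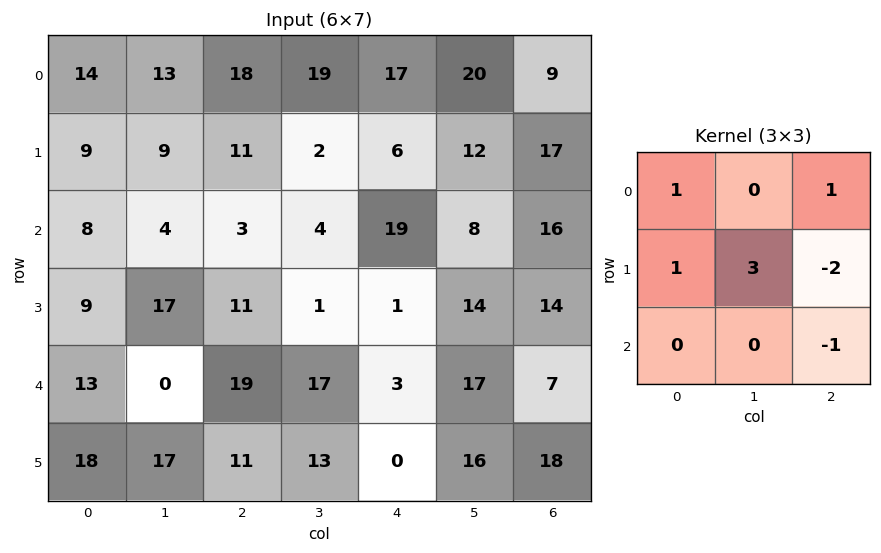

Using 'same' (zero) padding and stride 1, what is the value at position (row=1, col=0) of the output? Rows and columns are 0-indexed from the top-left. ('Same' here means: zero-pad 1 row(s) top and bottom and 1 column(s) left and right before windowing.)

The receptive field on the zero-padded input at this output position is [0 14 13 / 0 9 9 / 0 8 4]. Elementwise product with the kernel and sum: 0·1 + 13·1 + 0·1 + 9·3 + 9·-2 + 4·-1.

18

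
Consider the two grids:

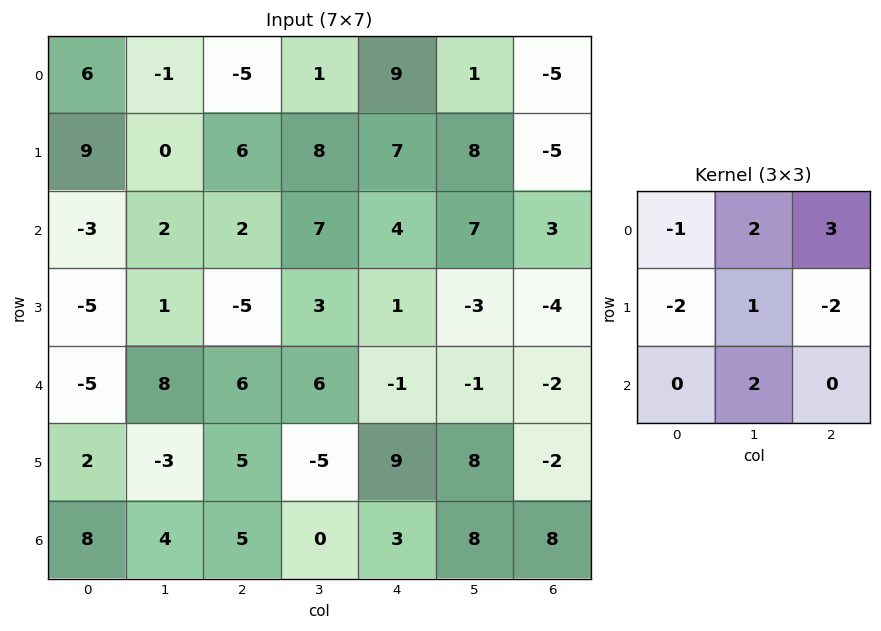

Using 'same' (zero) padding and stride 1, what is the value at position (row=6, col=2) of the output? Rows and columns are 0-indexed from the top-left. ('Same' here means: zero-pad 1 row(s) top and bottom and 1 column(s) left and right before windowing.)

The receptive field on the zero-padded input at this output position is [-3 5 -5 / 4 5 0 / 0 0 0]. Elementwise product with the kernel and sum: -3·-1 + 5·2 + -5·3 + 4·-2 + 5·1 + 0·-2 + 0·2.

-5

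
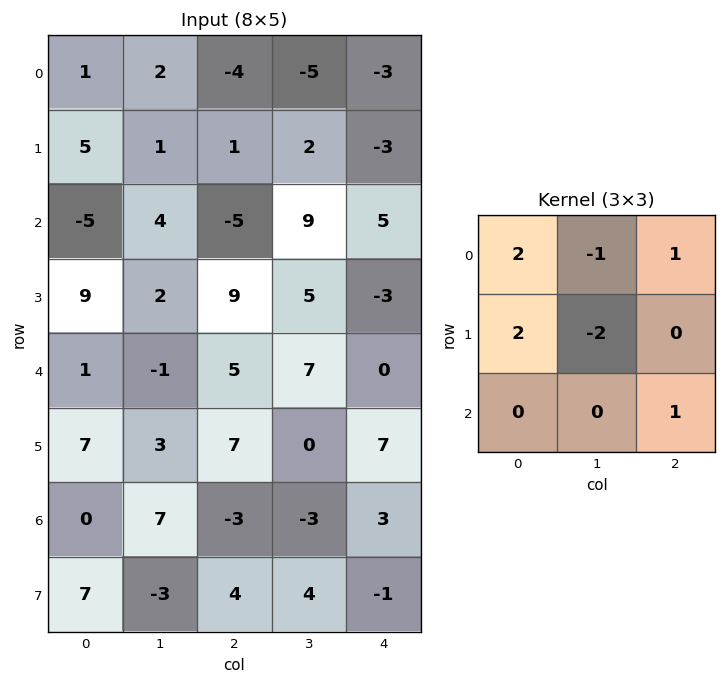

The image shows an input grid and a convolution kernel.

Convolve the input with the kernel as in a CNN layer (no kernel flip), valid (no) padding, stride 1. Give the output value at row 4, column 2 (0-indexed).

The receptive field on the input at this output position is [5 7 0 / 7 0 7 / -3 -3 3]. Elementwise product with the kernel and sum: 5·2 + 7·-1 + 0·1 + 7·2 + 0·-2 + 3·1.

20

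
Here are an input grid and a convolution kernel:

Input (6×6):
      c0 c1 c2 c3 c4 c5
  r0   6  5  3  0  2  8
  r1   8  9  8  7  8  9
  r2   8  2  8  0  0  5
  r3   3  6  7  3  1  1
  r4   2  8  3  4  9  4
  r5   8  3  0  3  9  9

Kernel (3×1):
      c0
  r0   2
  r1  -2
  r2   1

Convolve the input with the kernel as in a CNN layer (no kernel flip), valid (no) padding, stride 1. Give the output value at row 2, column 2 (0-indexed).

5

The receptive field on the input at this output position is [8 / 7 / 3]. Elementwise product with the kernel and sum: 8·2 + 7·-2 + 3·1.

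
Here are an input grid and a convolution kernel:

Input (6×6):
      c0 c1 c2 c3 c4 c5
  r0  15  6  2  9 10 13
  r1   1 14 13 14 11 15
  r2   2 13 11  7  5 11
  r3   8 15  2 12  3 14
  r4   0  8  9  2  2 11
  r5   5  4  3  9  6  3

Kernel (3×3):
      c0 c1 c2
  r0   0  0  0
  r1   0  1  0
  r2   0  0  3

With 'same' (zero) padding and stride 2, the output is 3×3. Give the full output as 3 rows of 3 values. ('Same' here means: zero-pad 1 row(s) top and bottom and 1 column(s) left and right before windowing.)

Output[0,0]: The receptive field on the zero-padded input at this output position is [0 0 0 / 0 15 6 / 0 1 14]. Elementwise product with the kernel and sum: 15·1 + 14·3.
Output[0,1]: The receptive field on the zero-padded input at this output position is [0 0 0 / 6 2 9 / 14 13 14]. Elementwise product with the kernel and sum: 2·1 + 14·3.

57 44 55
47 47 47
12 36 11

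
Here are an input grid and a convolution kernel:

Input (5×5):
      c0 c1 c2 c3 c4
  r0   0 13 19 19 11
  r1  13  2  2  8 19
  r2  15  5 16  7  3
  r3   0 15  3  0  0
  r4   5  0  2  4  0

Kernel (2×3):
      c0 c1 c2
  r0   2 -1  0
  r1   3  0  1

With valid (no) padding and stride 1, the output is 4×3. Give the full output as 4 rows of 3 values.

28 21 44
85 24 47
28 39 34
2 31 12

Output[0,0]: The receptive field on the input at this output position is [0 13 19 / 13 2 2]. Elementwise product with the kernel and sum: 0·2 + 13·-1 + 13·3 + 2·1.
Output[0,1]: The receptive field on the input at this output position is [13 19 19 / 2 2 8]. Elementwise product with the kernel and sum: 13·2 + 19·-1 + 2·3 + 8·1.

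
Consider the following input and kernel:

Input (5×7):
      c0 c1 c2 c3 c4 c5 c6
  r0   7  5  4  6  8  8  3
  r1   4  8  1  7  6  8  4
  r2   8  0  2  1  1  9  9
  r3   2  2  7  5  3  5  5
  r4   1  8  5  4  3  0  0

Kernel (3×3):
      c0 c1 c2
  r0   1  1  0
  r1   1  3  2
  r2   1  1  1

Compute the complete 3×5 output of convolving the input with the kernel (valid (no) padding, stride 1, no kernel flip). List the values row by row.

Output[0,0]: The receptive field on the input at this output position is [7 5 4 / 4 8 1 / 8 0 2]. Elementwise product with the kernel and sum: 7·1 + 5·1 + 4·1 + 8·3 + 1·2 + 8·1 + 0·1 + 2·1.
Output[0,1]: The receptive field on the input at this output position is [5 4 6 / 8 1 7 / 0 2 1]. Elementwise product with the kernel and sum: 5·1 + 4·1 + 8·1 + 1·3 + 7·2 + 0·1 + 2·1 + 1·1.

52 37 48 66 73
35 31 30 48 73
44 52 43 33 41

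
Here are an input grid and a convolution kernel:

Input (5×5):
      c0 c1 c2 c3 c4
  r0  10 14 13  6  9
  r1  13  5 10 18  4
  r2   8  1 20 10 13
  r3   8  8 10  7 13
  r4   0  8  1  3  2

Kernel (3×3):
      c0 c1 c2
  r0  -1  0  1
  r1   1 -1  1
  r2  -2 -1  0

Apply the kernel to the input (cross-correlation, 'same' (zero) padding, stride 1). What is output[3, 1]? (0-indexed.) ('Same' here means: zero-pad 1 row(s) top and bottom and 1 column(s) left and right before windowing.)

The receptive field on the zero-padded input at this output position is [8 1 20 / 8 8 10 / 0 8 1]. Elementwise product with the kernel and sum: 8·-1 + 20·1 + 8·1 + 8·-1 + 10·1 + 0·-2 + 8·-1.

14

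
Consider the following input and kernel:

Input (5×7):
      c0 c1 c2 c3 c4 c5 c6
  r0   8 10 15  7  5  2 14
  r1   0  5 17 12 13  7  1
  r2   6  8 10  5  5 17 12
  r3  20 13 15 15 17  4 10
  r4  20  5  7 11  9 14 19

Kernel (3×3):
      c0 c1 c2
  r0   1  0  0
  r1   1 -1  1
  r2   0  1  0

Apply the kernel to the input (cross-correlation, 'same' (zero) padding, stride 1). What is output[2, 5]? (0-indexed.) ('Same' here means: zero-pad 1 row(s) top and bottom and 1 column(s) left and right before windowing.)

The receptive field on the zero-padded input at this output position is [13 7 1 / 5 17 12 / 17 4 10]. Elementwise product with the kernel and sum: 13·1 + 5·1 + 17·-1 + 12·1 + 4·1.

17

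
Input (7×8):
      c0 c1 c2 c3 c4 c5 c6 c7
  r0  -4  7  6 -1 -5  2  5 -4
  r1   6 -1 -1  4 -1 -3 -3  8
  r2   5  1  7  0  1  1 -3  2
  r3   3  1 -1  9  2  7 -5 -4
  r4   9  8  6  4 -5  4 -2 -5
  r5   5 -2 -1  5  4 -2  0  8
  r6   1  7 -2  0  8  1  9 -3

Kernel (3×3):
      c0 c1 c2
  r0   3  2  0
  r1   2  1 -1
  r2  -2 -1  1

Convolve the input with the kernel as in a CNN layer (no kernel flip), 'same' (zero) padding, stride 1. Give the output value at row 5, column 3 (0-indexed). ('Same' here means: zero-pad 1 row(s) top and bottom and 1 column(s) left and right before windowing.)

37

The receptive field on the zero-padded input at this output position is [6 4 -5 / -1 5 4 / -2 0 8]. Elementwise product with the kernel and sum: 6·3 + 4·2 + -1·2 + 5·1 + 4·-1 + -2·-2 + 0·-1 + 8·1.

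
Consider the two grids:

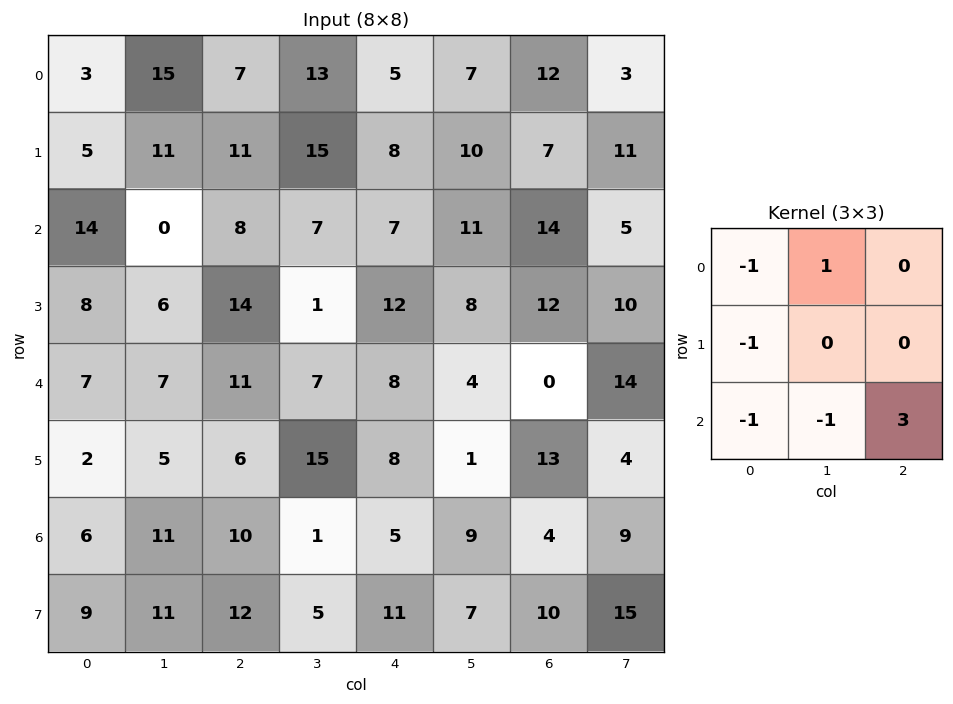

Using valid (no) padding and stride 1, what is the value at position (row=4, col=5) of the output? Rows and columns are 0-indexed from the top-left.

The receptive field on the input at this output position is [4 0 14 / 1 13 4 / 9 4 9]. Elementwise product with the kernel and sum: 4·-1 + 0·1 + 1·-1 + 9·-1 + 4·-1 + 9·3.

9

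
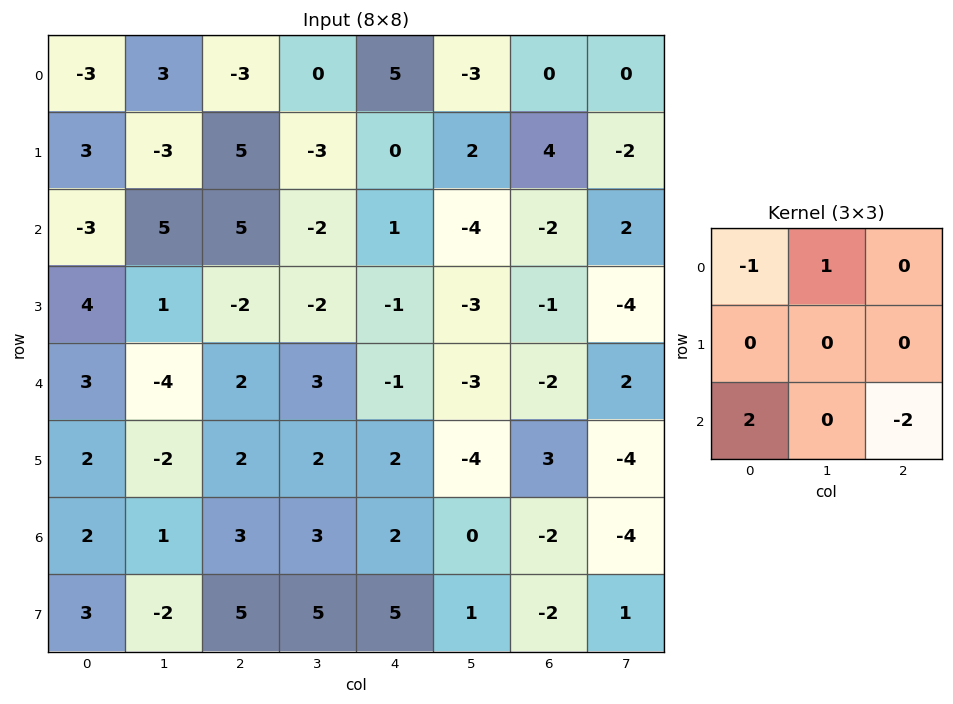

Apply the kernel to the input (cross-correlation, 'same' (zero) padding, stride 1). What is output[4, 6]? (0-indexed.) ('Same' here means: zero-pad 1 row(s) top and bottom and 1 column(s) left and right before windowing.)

2

The receptive field on the zero-padded input at this output position is [-3 -1 -4 / -3 -2 2 / -4 3 -4]. Elementwise product with the kernel and sum: -3·-1 + -1·1 + -4·2 + -4·-2.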